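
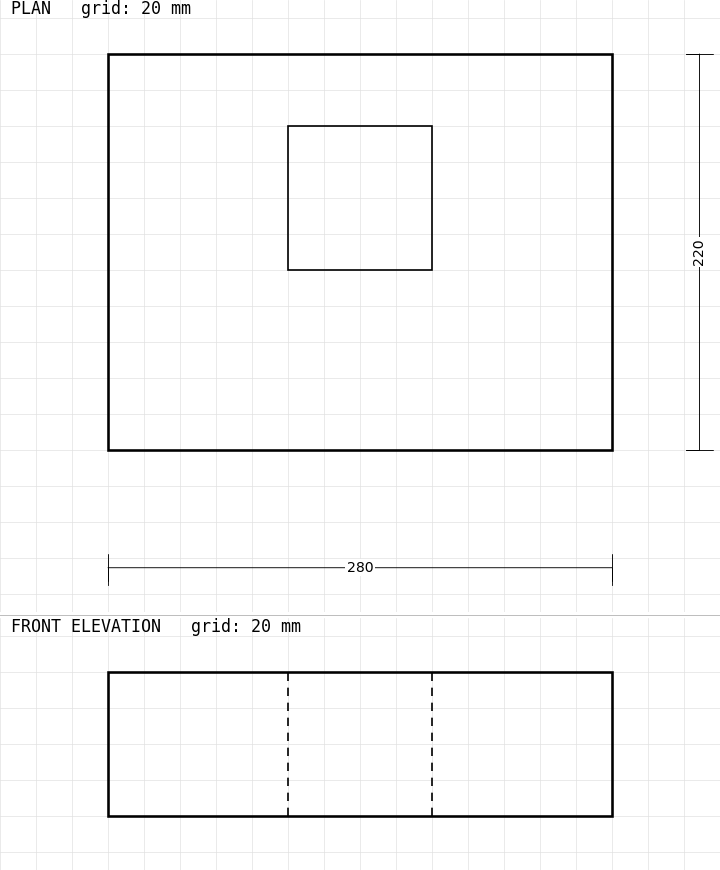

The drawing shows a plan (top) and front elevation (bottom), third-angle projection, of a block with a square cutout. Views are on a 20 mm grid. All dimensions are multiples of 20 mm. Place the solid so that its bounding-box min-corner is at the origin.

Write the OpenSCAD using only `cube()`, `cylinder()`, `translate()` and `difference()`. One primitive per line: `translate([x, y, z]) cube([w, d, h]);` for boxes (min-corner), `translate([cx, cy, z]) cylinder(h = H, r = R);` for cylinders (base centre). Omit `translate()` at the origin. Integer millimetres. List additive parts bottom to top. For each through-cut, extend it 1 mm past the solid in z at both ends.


difference() {
  cube([280, 220, 80]);
  translate([100, 100, -1]) cube([80, 80, 82]);
}


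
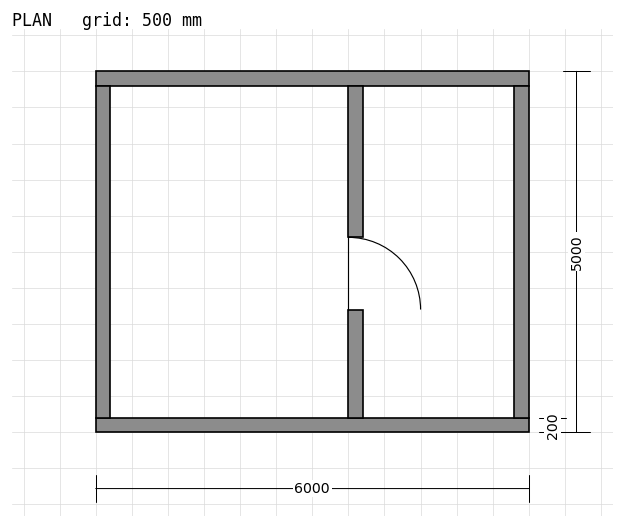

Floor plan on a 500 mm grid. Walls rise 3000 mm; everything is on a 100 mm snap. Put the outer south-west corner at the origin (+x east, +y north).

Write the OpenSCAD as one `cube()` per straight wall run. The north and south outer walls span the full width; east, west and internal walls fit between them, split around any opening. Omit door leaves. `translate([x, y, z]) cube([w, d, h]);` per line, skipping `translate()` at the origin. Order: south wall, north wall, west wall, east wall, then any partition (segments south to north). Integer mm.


cube([6000, 200, 3000]);
translate([0, 4800, 0]) cube([6000, 200, 3000]);
translate([0, 200, 0]) cube([200, 4600, 3000]);
translate([5800, 200, 0]) cube([200, 4600, 3000]);
translate([3500, 200, 0]) cube([200, 1500, 3000]);
translate([3500, 2700, 0]) cube([200, 2100, 3000]);


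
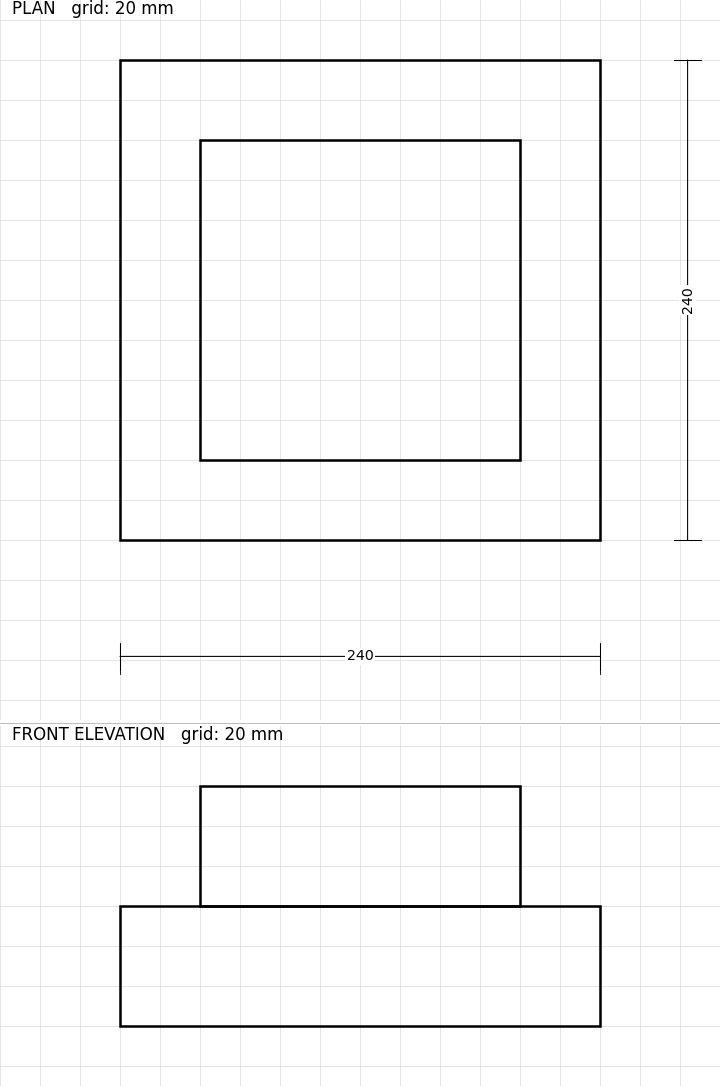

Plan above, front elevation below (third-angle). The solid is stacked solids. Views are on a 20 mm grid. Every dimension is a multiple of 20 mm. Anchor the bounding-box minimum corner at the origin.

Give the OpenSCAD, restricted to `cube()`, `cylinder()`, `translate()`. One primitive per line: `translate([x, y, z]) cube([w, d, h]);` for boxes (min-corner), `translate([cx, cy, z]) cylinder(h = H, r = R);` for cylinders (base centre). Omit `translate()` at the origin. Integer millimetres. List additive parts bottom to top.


cube([240, 240, 60]);
translate([40, 40, 60]) cube([160, 160, 60]);


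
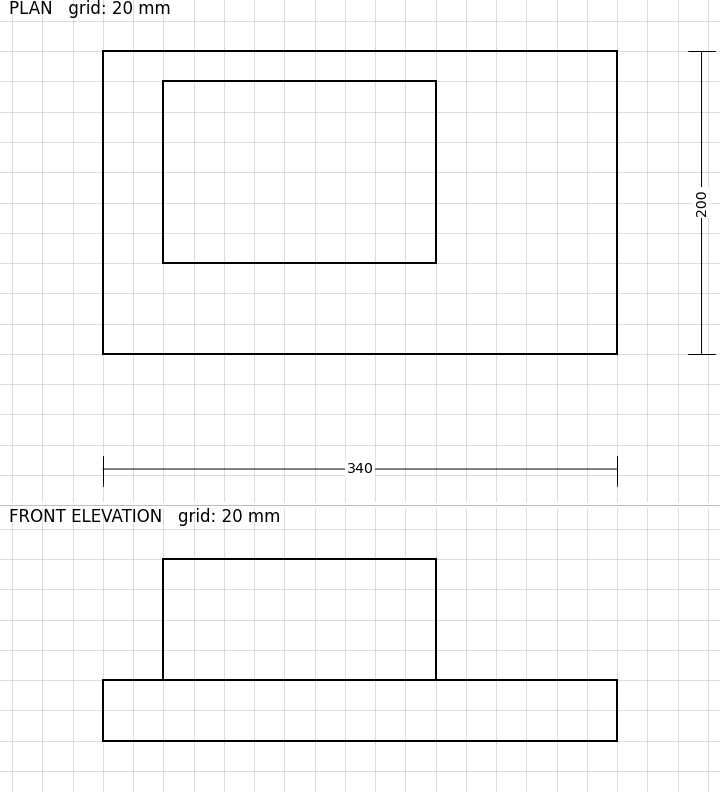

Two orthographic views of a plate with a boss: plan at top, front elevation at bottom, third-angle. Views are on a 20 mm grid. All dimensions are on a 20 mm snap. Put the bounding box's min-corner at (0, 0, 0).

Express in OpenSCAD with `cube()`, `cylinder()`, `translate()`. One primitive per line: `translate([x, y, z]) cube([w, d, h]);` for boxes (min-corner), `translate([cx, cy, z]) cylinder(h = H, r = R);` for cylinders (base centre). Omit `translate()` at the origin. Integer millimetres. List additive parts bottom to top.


cube([340, 200, 40]);
translate([40, 60, 40]) cube([180, 120, 80]);


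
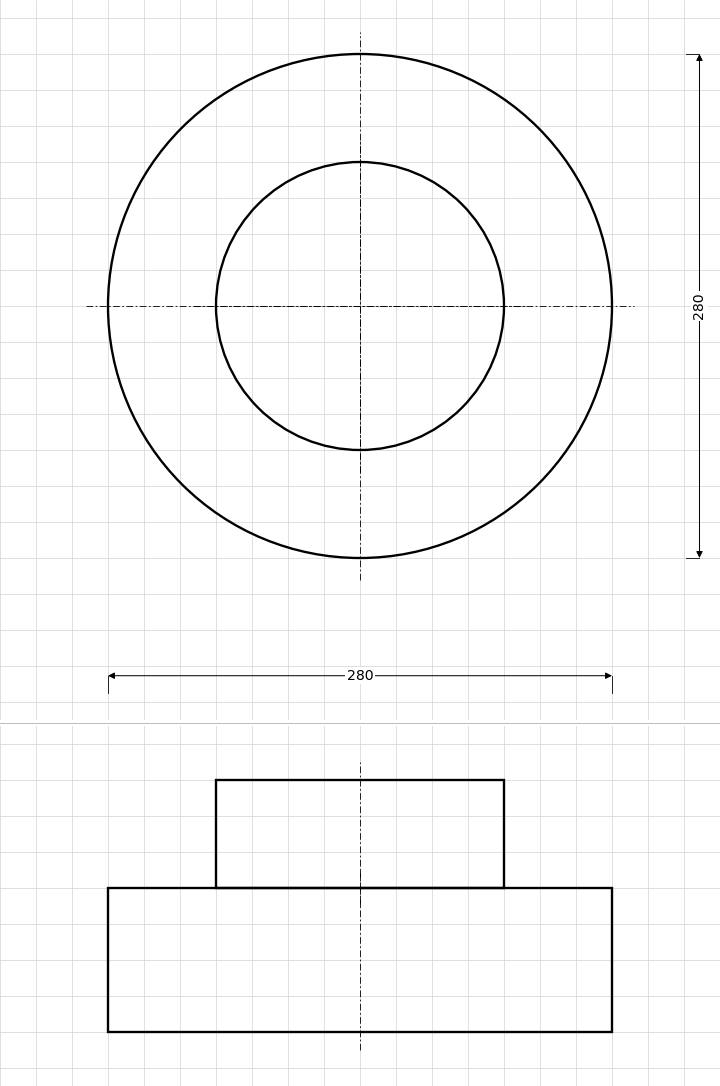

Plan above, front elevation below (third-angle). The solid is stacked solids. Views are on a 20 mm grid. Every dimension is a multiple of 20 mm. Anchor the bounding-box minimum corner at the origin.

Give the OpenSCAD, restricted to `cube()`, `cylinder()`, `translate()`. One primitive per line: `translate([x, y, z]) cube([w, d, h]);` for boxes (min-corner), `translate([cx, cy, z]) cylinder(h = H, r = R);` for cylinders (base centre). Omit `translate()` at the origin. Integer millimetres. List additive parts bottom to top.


translate([140, 140, 0]) cylinder(h = 80, r = 140);
translate([140, 140, 80]) cylinder(h = 60, r = 80);


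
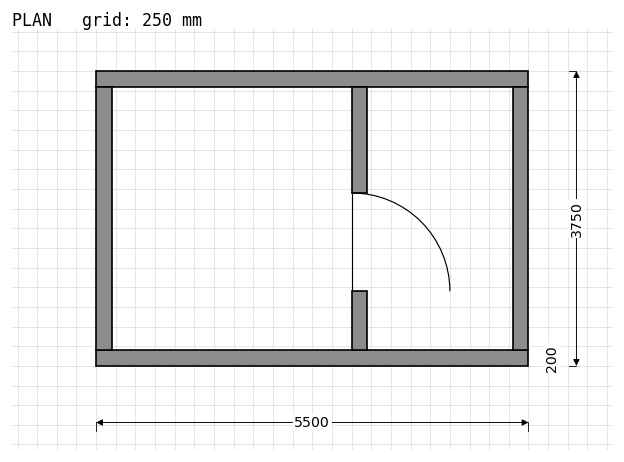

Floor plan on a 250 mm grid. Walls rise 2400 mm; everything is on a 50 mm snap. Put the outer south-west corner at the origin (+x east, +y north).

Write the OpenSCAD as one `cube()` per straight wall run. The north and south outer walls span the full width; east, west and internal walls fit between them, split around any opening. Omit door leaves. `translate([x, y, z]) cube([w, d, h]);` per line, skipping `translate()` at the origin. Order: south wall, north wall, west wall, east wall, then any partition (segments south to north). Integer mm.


cube([5500, 200, 2400]);
translate([0, 3550, 0]) cube([5500, 200, 2400]);
translate([0, 200, 0]) cube([200, 3350, 2400]);
translate([5300, 200, 0]) cube([200, 3350, 2400]);
translate([3250, 200, 0]) cube([200, 750, 2400]);
translate([3250, 2200, 0]) cube([200, 1350, 2400]);


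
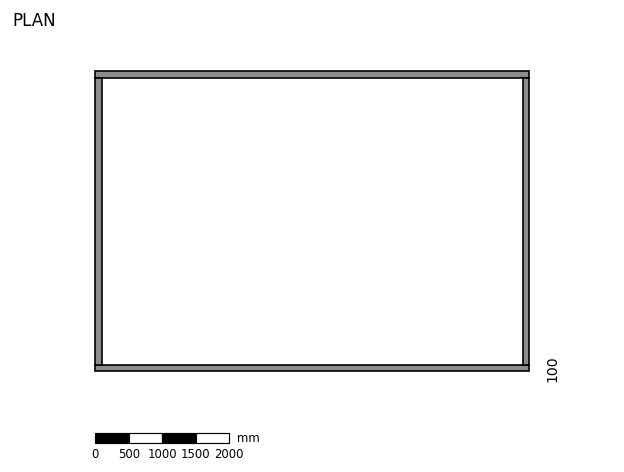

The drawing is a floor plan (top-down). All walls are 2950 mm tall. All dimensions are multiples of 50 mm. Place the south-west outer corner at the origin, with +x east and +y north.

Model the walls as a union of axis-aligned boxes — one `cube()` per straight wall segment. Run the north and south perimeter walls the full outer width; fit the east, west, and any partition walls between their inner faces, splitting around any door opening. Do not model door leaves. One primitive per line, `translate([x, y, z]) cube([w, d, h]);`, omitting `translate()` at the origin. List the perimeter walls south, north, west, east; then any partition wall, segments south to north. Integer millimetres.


cube([6500, 100, 2950]);
translate([0, 4400, 0]) cube([6500, 100, 2950]);
translate([0, 100, 0]) cube([100, 4300, 2950]);
translate([6400, 100, 0]) cube([100, 4300, 2950]);


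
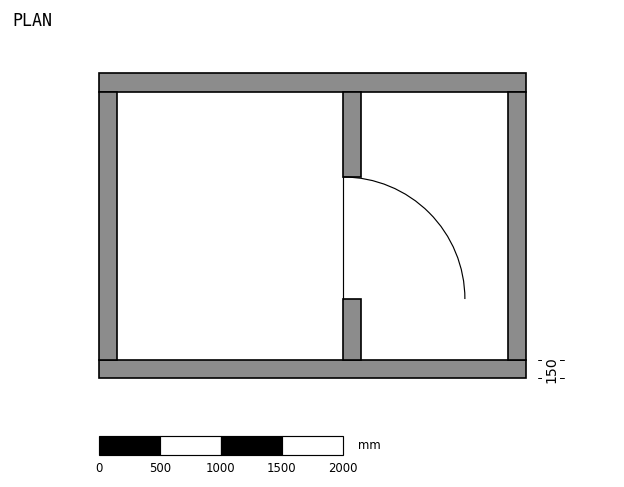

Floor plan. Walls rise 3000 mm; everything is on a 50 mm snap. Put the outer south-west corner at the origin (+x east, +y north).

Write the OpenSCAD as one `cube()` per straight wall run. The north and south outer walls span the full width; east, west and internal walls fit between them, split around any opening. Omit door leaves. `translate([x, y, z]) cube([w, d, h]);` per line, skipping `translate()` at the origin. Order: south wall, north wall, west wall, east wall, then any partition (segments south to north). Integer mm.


cube([3500, 150, 3000]);
translate([0, 2350, 0]) cube([3500, 150, 3000]);
translate([0, 150, 0]) cube([150, 2200, 3000]);
translate([3350, 150, 0]) cube([150, 2200, 3000]);
translate([2000, 150, 0]) cube([150, 500, 3000]);
translate([2000, 1650, 0]) cube([150, 700, 3000]);


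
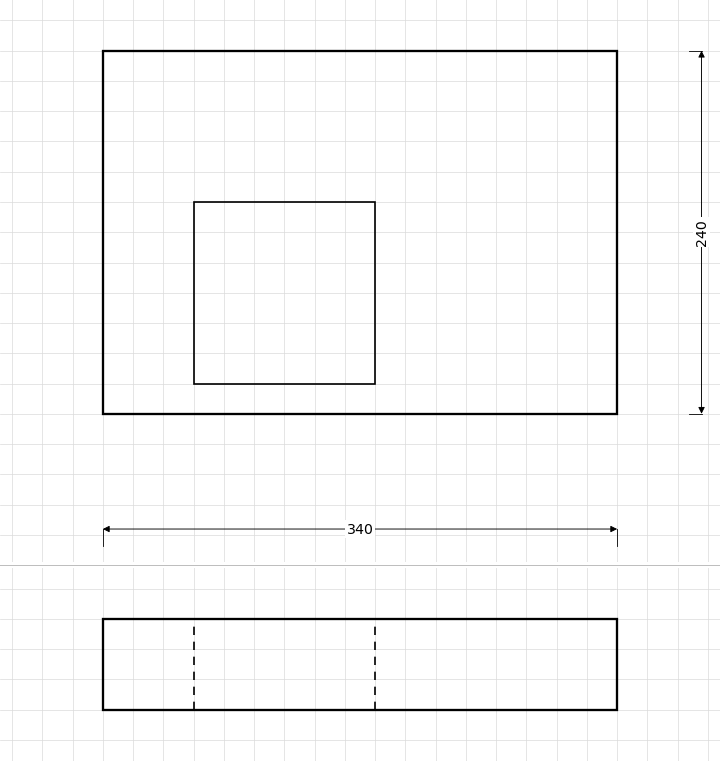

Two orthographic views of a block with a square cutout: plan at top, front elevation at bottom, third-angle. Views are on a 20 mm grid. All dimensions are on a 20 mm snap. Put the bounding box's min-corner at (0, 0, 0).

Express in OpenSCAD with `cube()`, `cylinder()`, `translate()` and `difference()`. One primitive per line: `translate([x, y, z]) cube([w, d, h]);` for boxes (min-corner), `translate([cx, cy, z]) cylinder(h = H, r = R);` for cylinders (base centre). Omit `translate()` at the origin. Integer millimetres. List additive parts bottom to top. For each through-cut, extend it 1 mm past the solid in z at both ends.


difference() {
  cube([340, 240, 60]);
  translate([60, 20, -1]) cube([120, 120, 62]);
}


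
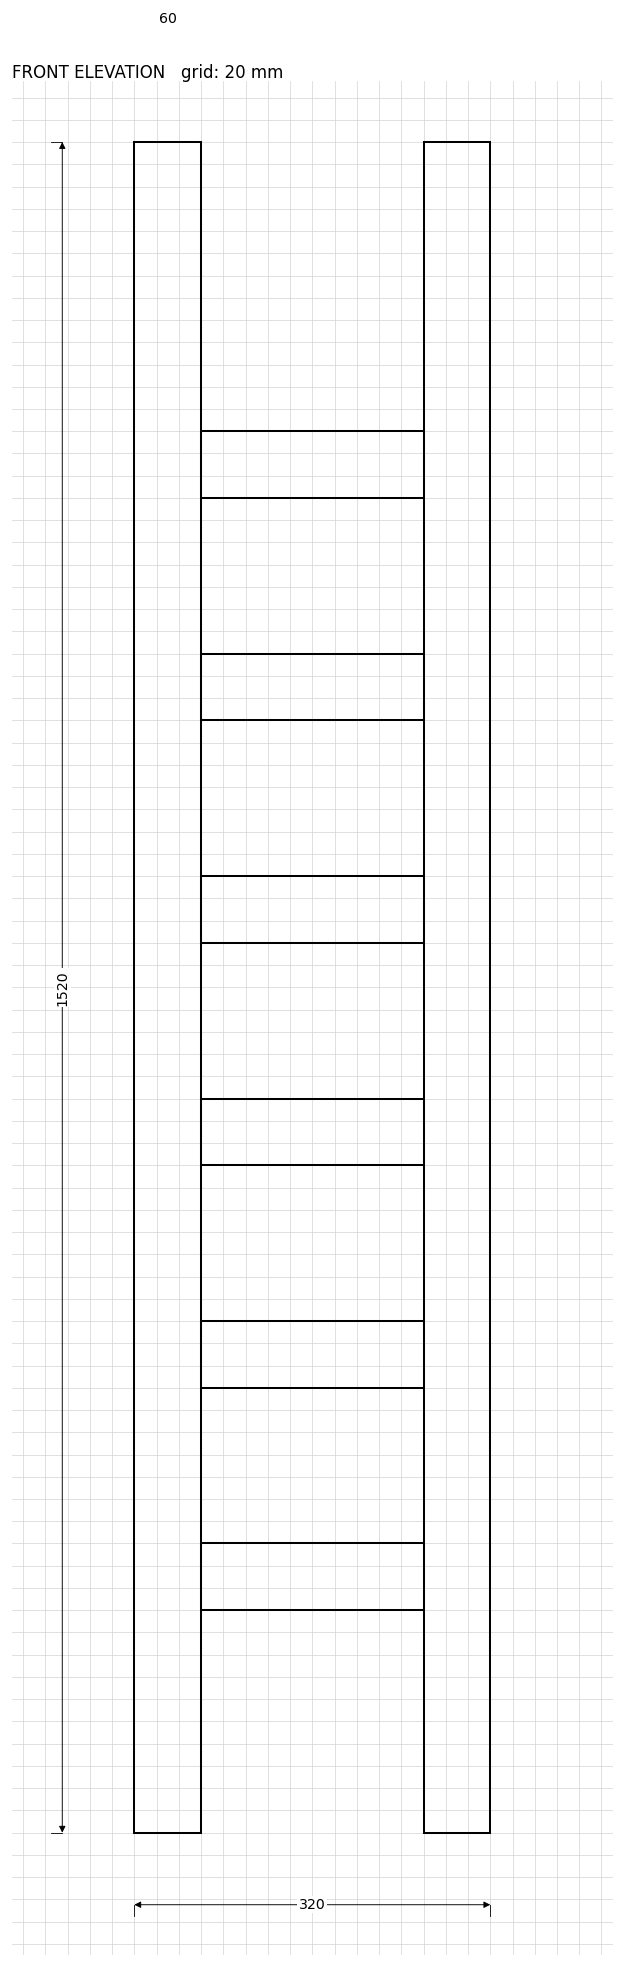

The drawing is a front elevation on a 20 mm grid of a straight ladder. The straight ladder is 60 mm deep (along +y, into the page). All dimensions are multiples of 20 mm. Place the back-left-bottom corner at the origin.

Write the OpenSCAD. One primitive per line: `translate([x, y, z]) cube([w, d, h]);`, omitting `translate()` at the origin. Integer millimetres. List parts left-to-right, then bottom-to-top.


cube([60, 60, 1520]);
translate([60, 0, 200]) cube([200, 60, 60]);
translate([60, 0, 400]) cube([200, 60, 60]);
translate([60, 0, 600]) cube([200, 60, 60]);
translate([60, 0, 800]) cube([200, 60, 60]);
translate([60, 0, 1000]) cube([200, 60, 60]);
translate([60, 0, 1200]) cube([200, 60, 60]);
translate([260, 0, 0]) cube([60, 60, 1520]);


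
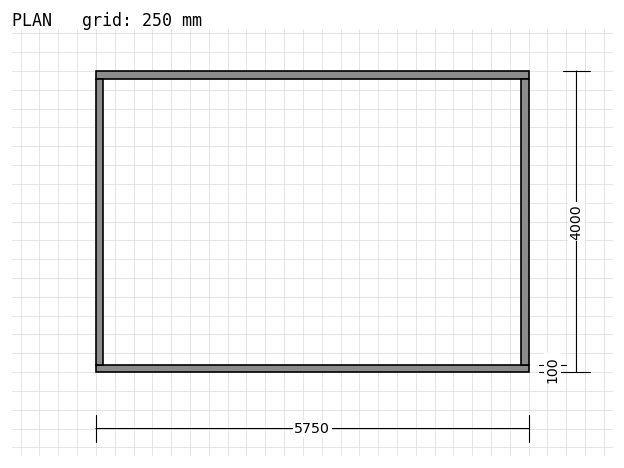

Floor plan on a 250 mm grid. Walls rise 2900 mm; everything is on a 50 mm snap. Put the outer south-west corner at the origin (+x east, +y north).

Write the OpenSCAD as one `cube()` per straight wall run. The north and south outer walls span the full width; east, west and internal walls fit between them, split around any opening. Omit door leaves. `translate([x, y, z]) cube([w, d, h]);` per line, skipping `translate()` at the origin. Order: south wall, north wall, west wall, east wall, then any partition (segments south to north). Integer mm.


cube([5750, 100, 2900]);
translate([0, 3900, 0]) cube([5750, 100, 2900]);
translate([0, 100, 0]) cube([100, 3800, 2900]);
translate([5650, 100, 0]) cube([100, 3800, 2900]);


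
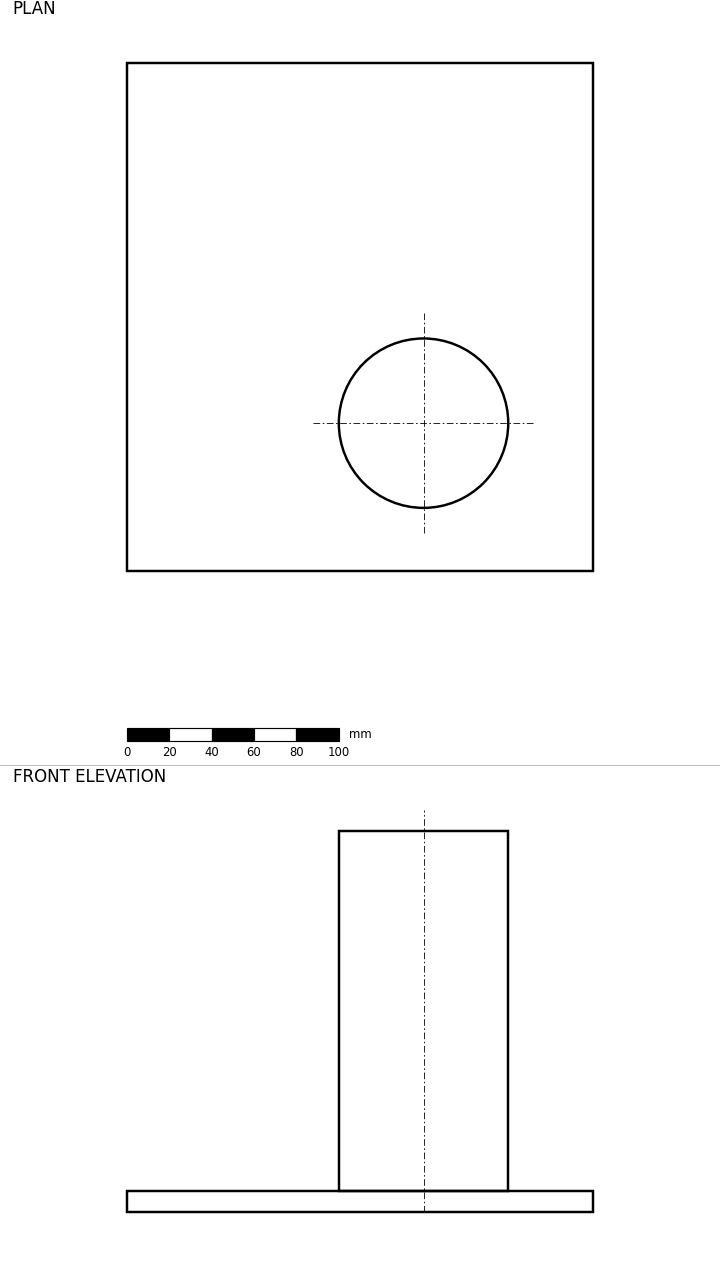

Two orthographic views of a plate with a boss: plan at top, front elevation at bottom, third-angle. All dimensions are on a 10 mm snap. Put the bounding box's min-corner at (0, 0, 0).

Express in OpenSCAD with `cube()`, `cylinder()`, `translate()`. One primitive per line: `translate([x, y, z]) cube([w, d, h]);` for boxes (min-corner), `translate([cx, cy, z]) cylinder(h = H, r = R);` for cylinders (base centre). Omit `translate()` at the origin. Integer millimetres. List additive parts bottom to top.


cube([220, 240, 10]);
translate([140, 70, 10]) cylinder(h = 170, r = 40);


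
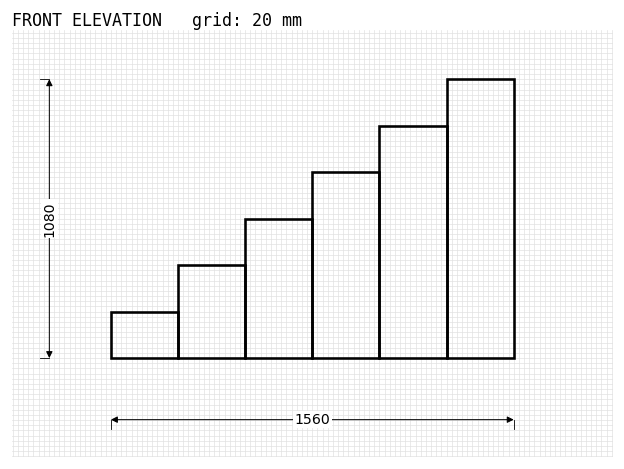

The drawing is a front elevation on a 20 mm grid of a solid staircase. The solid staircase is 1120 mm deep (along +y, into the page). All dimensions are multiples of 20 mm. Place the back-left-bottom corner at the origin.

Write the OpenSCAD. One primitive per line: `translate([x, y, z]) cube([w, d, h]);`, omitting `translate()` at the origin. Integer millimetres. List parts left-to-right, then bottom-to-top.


cube([260, 1120, 180]);
translate([260, 0, 0]) cube([260, 1120, 360]);
translate([520, 0, 0]) cube([260, 1120, 540]);
translate([780, 0, 0]) cube([260, 1120, 720]);
translate([1040, 0, 0]) cube([260, 1120, 900]);
translate([1300, 0, 0]) cube([260, 1120, 1080]);


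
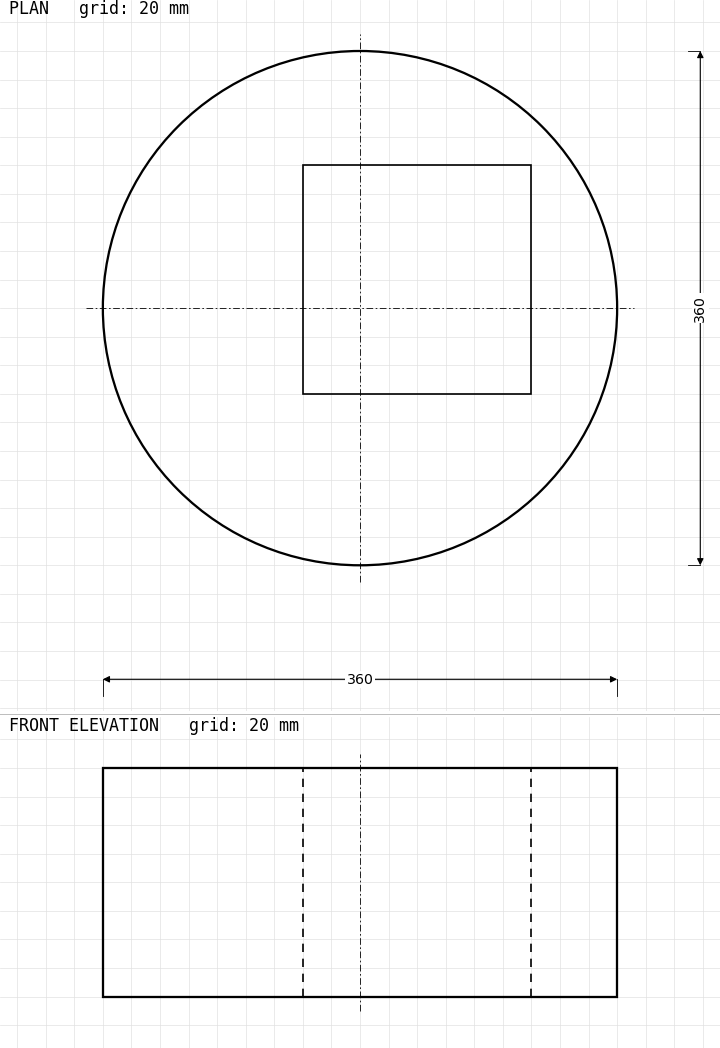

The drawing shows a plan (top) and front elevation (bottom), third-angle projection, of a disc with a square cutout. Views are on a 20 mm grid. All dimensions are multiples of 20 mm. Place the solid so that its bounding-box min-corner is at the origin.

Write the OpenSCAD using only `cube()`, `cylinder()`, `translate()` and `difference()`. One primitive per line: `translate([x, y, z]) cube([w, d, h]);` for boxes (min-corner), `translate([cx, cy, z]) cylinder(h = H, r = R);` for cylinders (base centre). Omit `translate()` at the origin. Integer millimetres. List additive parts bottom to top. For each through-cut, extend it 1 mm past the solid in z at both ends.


difference() {
  translate([180, 180, 0]) cylinder(h = 160, r = 180);
  translate([140, 120, -1]) cube([160, 160, 162]);
}


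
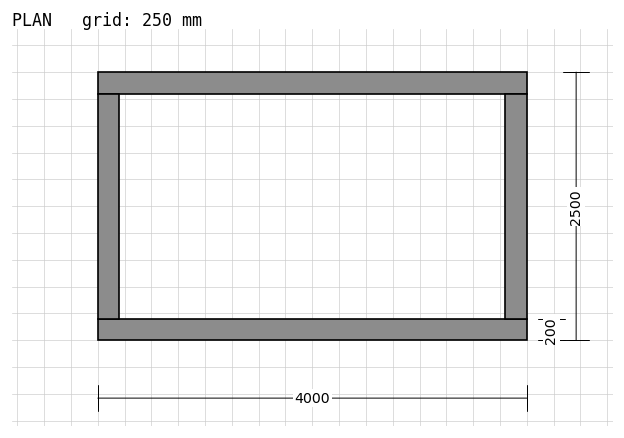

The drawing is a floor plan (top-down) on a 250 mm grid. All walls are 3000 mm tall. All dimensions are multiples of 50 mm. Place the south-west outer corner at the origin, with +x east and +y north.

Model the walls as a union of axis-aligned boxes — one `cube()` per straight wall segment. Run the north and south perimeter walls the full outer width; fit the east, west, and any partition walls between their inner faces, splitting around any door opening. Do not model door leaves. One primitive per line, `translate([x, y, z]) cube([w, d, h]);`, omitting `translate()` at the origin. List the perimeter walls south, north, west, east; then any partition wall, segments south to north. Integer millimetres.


cube([4000, 200, 3000]);
translate([0, 2300, 0]) cube([4000, 200, 3000]);
translate([0, 200, 0]) cube([200, 2100, 3000]);
translate([3800, 200, 0]) cube([200, 2100, 3000]);


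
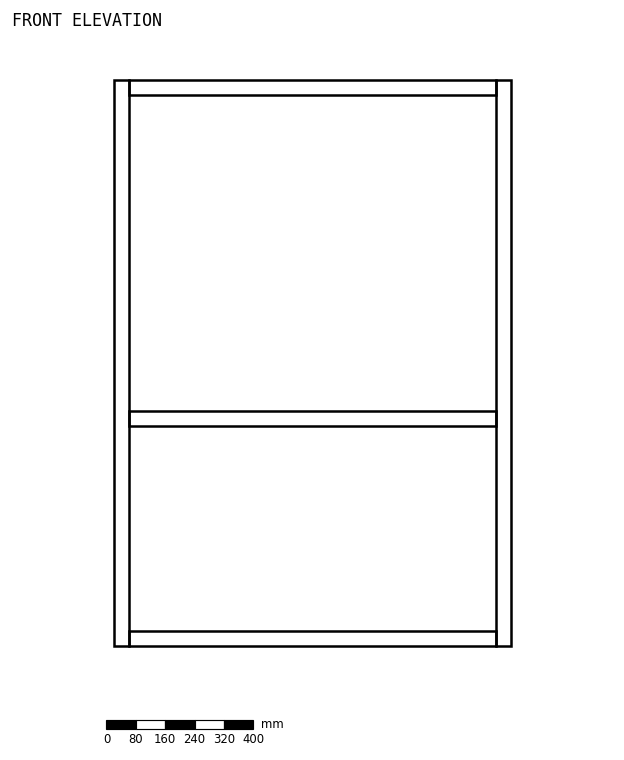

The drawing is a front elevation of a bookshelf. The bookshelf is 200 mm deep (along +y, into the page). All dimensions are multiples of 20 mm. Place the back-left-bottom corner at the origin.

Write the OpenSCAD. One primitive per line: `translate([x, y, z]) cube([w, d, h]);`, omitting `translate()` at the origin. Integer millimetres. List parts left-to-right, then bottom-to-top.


cube([40, 200, 1540]);
translate([40, 0, 0]) cube([1000, 200, 40]);
translate([40, 0, 600]) cube([1000, 200, 40]);
translate([40, 0, 1500]) cube([1000, 200, 40]);
translate([1040, 0, 0]) cube([40, 200, 1540]);


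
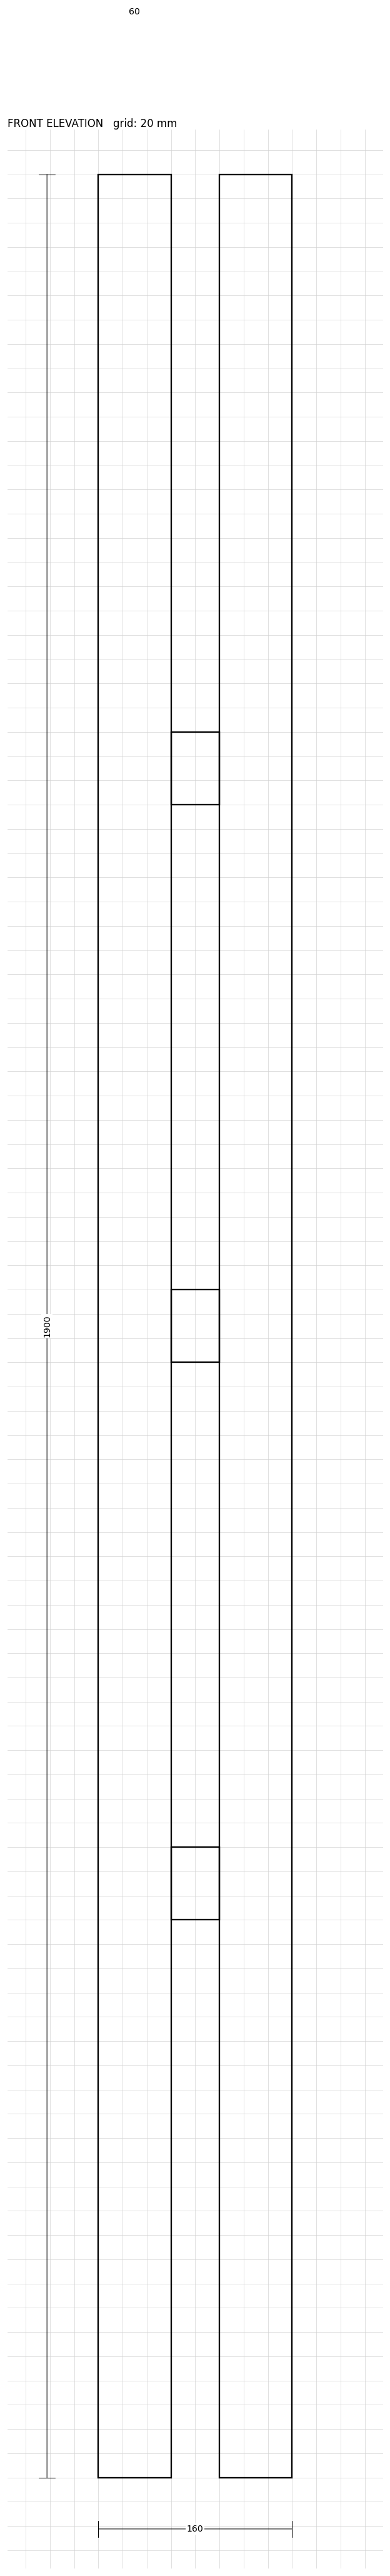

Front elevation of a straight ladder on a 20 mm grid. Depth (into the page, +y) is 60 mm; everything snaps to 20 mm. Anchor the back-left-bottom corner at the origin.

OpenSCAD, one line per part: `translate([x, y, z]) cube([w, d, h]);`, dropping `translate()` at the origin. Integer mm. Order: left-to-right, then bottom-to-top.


cube([60, 60, 1900]);
translate([60, 0, 460]) cube([40, 60, 60]);
translate([60, 0, 920]) cube([40, 60, 60]);
translate([60, 0, 1380]) cube([40, 60, 60]);
translate([100, 0, 0]) cube([60, 60, 1900]);


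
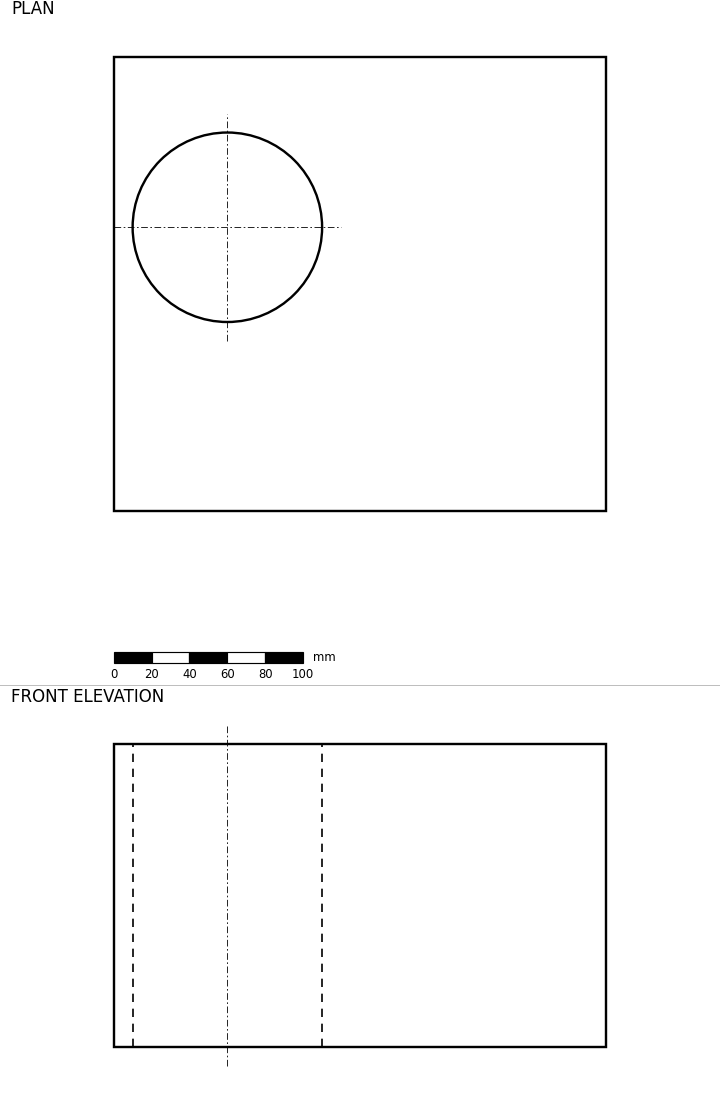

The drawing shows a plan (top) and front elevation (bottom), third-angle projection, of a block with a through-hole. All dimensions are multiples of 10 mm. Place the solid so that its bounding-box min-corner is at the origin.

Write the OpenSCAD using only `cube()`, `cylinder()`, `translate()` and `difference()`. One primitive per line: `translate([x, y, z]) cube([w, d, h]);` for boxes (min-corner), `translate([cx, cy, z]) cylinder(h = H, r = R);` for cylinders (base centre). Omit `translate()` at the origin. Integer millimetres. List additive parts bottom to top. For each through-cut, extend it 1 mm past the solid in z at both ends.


difference() {
  cube([260, 240, 160]);
  translate([60, 150, -1]) cylinder(h = 162, r = 50);
}


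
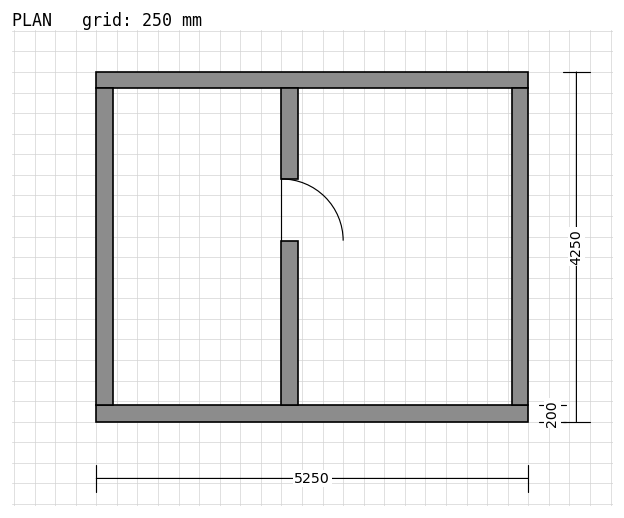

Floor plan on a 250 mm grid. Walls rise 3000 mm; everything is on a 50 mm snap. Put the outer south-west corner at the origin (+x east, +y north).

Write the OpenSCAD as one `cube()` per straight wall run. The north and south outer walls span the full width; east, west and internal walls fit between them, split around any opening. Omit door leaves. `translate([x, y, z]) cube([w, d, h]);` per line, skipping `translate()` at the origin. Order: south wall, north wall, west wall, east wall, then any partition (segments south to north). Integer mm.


cube([5250, 200, 3000]);
translate([0, 4050, 0]) cube([5250, 200, 3000]);
translate([0, 200, 0]) cube([200, 3850, 3000]);
translate([5050, 200, 0]) cube([200, 3850, 3000]);
translate([2250, 200, 0]) cube([200, 2000, 3000]);
translate([2250, 2950, 0]) cube([200, 1100, 3000]);


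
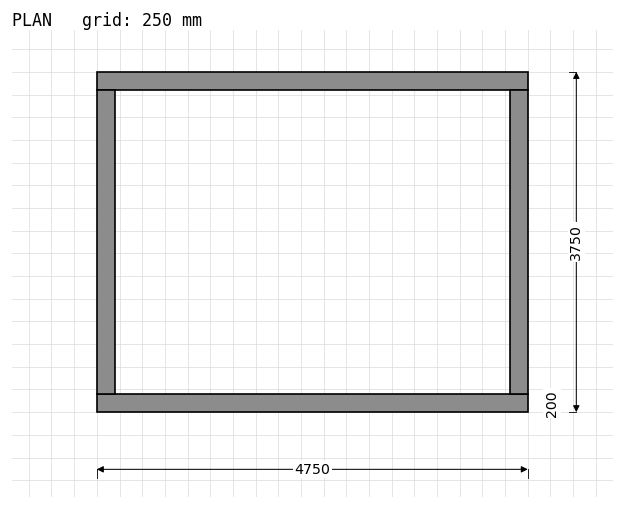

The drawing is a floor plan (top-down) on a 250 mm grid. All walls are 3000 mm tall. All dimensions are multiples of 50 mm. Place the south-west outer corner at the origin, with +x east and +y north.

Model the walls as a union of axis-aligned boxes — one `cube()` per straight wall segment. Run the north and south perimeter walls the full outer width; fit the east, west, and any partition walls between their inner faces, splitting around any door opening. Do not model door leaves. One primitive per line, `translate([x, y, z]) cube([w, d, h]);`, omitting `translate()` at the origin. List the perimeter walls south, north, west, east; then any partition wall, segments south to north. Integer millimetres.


cube([4750, 200, 3000]);
translate([0, 3550, 0]) cube([4750, 200, 3000]);
translate([0, 200, 0]) cube([200, 3350, 3000]);
translate([4550, 200, 0]) cube([200, 3350, 3000]);


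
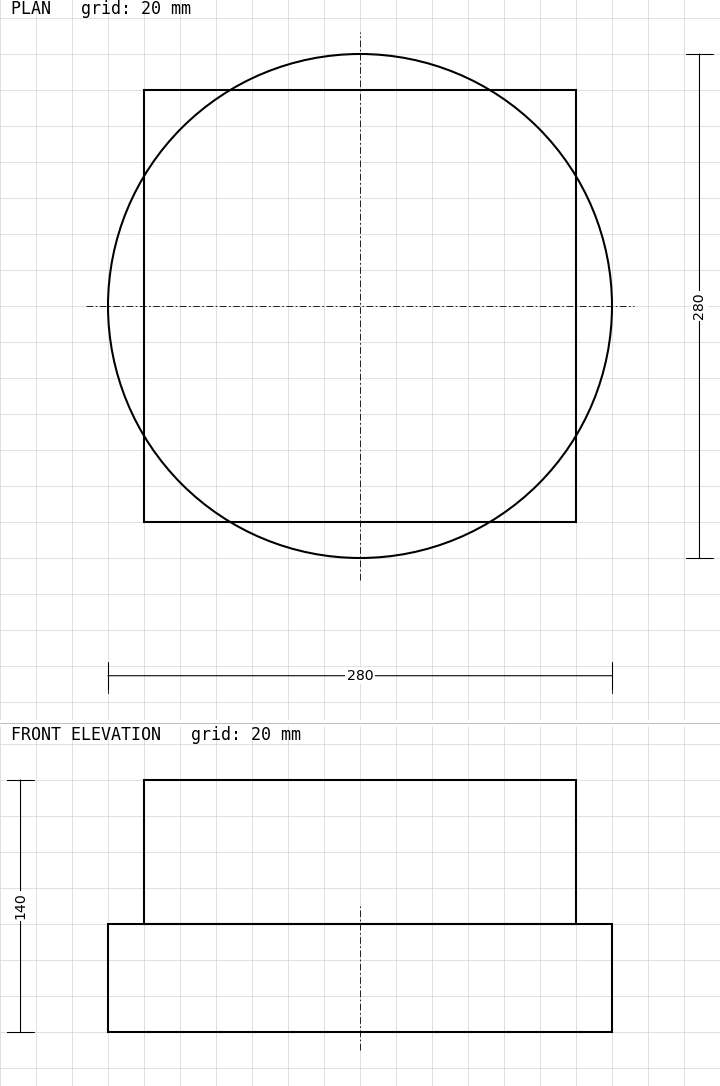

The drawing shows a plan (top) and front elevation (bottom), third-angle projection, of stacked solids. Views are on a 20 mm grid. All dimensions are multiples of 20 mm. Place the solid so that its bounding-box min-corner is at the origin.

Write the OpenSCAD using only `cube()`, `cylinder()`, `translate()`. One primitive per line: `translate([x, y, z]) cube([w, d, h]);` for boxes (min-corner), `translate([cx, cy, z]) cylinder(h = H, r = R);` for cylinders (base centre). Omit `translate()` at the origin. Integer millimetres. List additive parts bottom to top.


translate([140, 140, 0]) cylinder(h = 60, r = 140);
translate([20, 20, 60]) cube([240, 240, 80]);


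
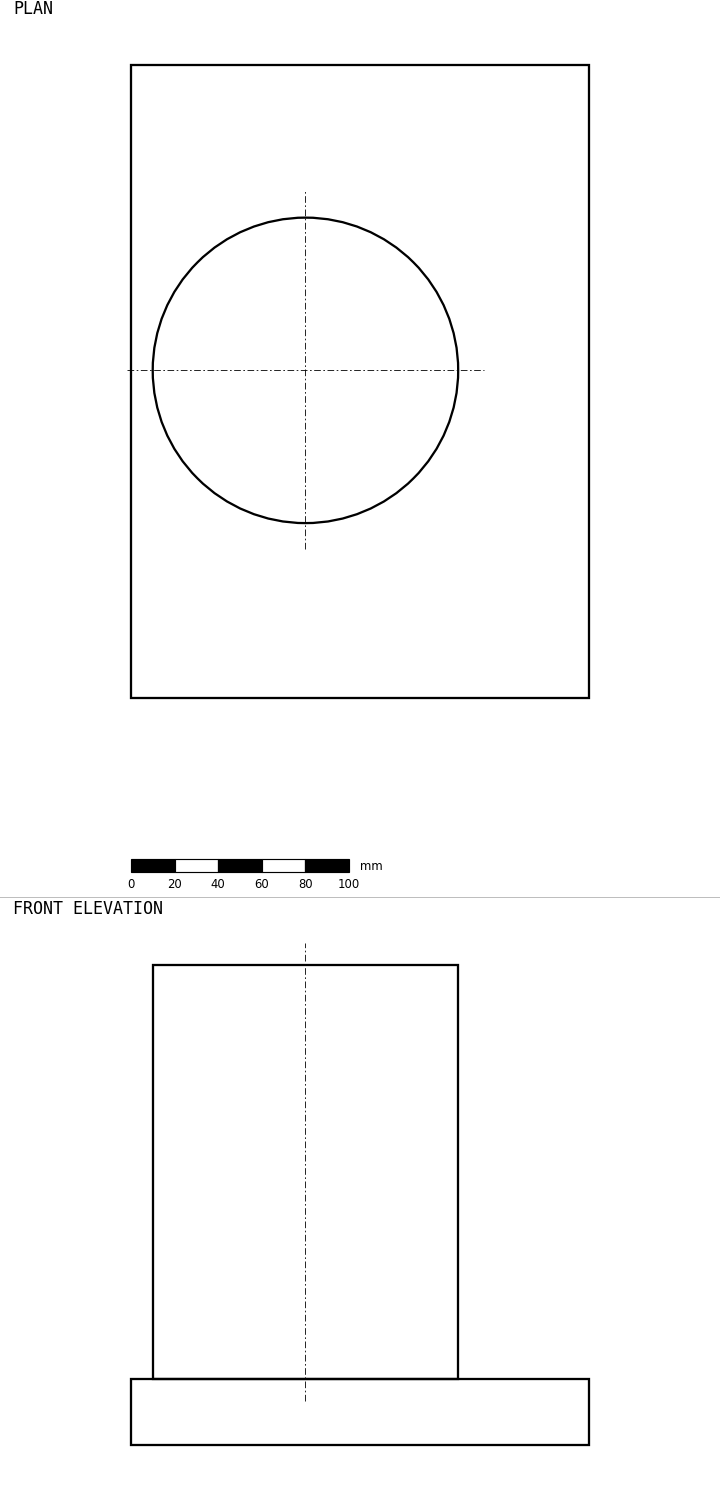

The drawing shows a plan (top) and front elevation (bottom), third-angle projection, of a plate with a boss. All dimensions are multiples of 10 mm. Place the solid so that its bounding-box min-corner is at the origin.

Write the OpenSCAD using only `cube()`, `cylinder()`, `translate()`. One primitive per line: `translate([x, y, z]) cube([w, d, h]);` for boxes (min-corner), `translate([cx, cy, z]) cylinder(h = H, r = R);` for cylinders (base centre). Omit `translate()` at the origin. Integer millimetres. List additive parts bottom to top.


cube([210, 290, 30]);
translate([80, 150, 30]) cylinder(h = 190, r = 70);


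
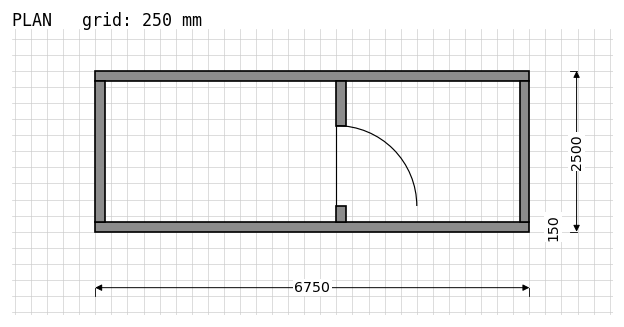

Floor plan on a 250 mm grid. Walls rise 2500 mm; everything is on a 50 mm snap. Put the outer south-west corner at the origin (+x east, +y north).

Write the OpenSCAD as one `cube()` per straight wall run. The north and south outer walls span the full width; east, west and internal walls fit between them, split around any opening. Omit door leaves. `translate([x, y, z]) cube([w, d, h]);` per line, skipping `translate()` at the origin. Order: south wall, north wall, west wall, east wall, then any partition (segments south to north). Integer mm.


cube([6750, 150, 2500]);
translate([0, 2350, 0]) cube([6750, 150, 2500]);
translate([0, 150, 0]) cube([150, 2200, 2500]);
translate([6600, 150, 0]) cube([150, 2200, 2500]);
translate([3750, 150, 0]) cube([150, 250, 2500]);
translate([3750, 1650, 0]) cube([150, 700, 2500]);


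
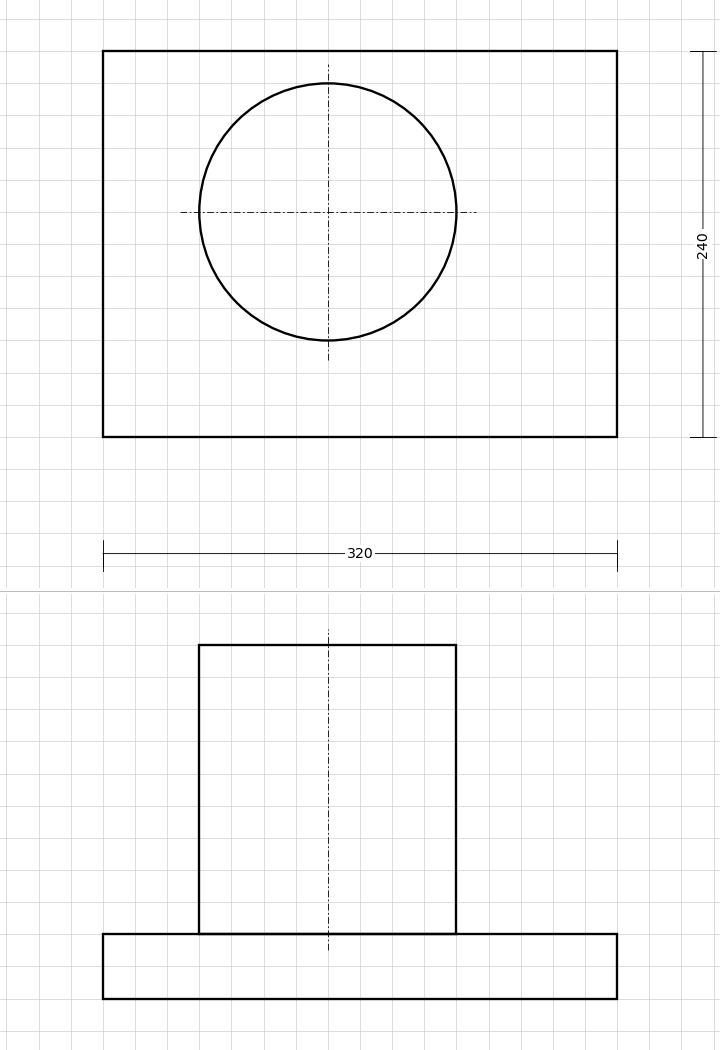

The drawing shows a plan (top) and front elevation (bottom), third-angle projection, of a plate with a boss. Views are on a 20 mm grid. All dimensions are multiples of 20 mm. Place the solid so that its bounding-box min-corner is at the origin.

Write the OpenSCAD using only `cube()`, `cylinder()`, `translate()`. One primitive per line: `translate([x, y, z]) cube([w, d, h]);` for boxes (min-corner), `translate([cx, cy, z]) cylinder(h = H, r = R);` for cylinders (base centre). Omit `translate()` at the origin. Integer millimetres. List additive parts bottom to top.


cube([320, 240, 40]);
translate([140, 140, 40]) cylinder(h = 180, r = 80);


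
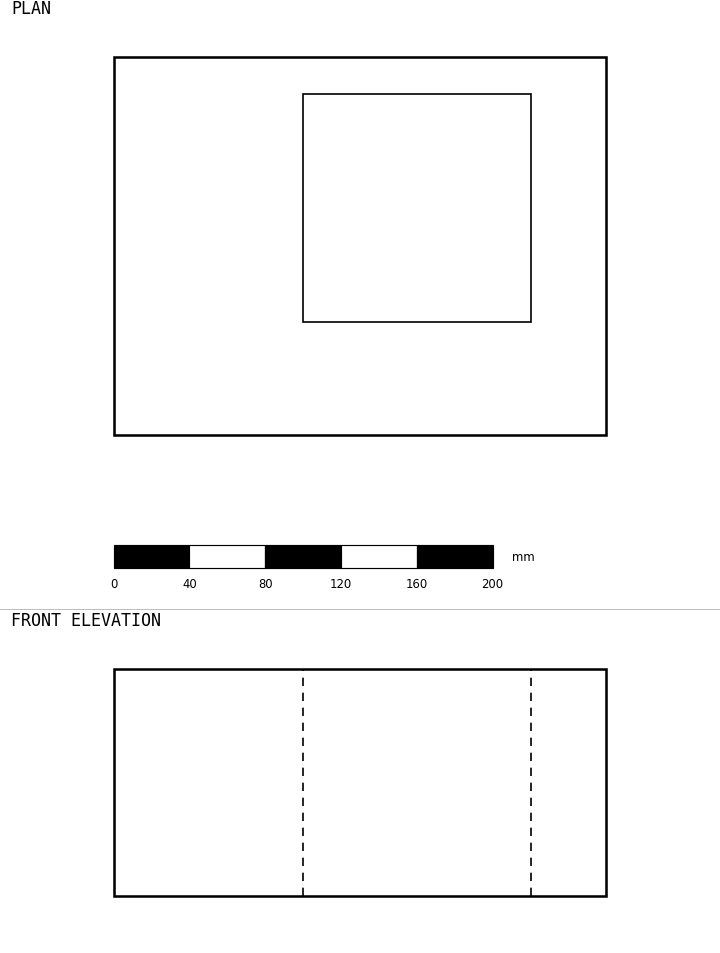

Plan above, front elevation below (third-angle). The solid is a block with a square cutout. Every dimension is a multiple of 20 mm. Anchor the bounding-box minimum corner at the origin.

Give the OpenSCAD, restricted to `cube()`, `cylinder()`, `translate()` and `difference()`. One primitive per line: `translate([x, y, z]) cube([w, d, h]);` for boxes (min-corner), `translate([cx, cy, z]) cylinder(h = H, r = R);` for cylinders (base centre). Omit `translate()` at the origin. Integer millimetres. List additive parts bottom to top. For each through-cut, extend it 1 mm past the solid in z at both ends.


difference() {
  cube([260, 200, 120]);
  translate([100, 60, -1]) cube([120, 120, 122]);
}


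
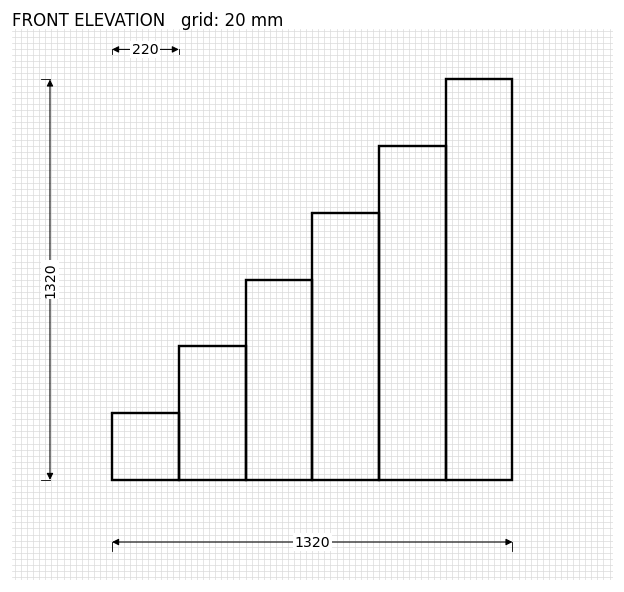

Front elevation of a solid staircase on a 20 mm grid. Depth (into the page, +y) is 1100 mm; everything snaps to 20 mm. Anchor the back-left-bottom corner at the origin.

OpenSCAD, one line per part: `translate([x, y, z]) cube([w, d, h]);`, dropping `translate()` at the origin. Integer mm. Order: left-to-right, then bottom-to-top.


cube([220, 1100, 220]);
translate([220, 0, 0]) cube([220, 1100, 440]);
translate([440, 0, 0]) cube([220, 1100, 660]);
translate([660, 0, 0]) cube([220, 1100, 880]);
translate([880, 0, 0]) cube([220, 1100, 1100]);
translate([1100, 0, 0]) cube([220, 1100, 1320]);


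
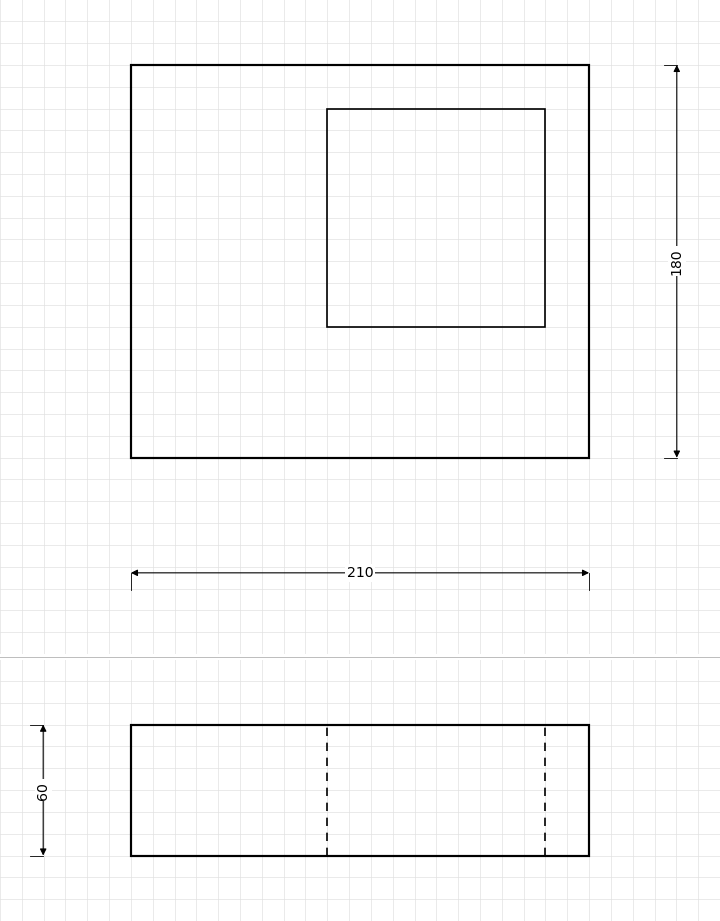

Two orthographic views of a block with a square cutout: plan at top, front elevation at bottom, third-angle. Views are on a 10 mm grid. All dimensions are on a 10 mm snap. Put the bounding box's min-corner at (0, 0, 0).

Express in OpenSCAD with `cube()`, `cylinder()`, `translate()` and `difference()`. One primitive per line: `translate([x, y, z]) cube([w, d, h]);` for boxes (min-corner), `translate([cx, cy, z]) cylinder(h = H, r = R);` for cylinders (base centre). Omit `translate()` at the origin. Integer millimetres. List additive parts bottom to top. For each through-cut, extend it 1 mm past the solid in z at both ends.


difference() {
  cube([210, 180, 60]);
  translate([90, 60, -1]) cube([100, 100, 62]);
}


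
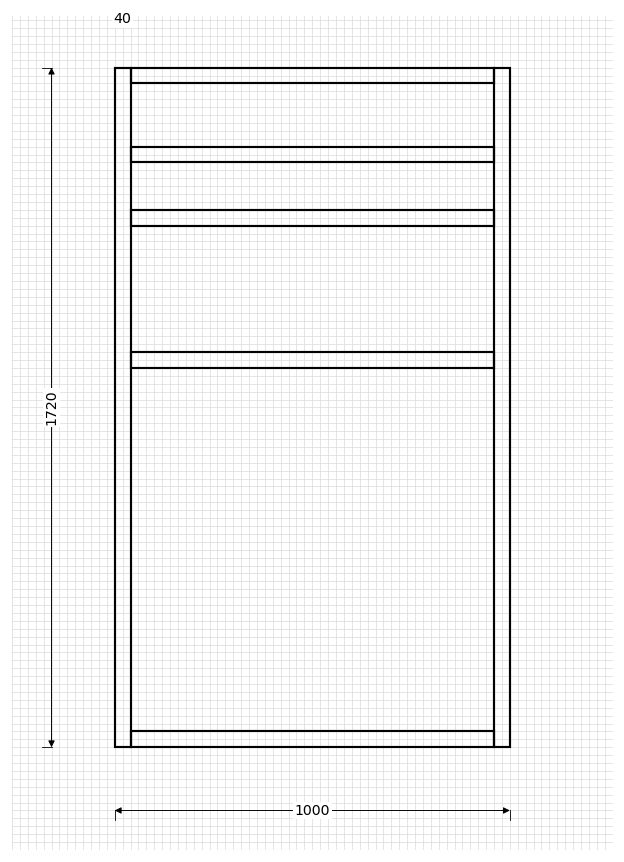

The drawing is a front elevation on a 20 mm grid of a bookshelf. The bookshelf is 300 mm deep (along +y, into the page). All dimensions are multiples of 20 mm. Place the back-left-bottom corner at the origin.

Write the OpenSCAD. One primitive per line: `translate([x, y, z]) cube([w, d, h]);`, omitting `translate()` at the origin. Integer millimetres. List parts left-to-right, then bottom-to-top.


cube([40, 300, 1720]);
translate([40, 0, 0]) cube([920, 300, 40]);
translate([40, 0, 960]) cube([920, 300, 40]);
translate([40, 0, 1320]) cube([920, 300, 40]);
translate([40, 0, 1480]) cube([920, 300, 40]);
translate([40, 0, 1680]) cube([920, 300, 40]);
translate([960, 0, 0]) cube([40, 300, 1720]);


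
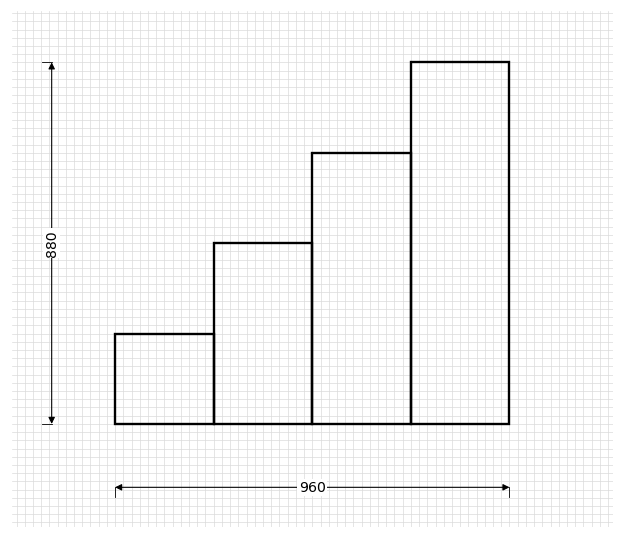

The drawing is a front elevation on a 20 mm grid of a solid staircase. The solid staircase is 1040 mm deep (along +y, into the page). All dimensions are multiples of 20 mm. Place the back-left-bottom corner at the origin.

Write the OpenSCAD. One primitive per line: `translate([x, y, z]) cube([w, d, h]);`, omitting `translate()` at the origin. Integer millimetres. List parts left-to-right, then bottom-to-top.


cube([240, 1040, 220]);
translate([240, 0, 0]) cube([240, 1040, 440]);
translate([480, 0, 0]) cube([240, 1040, 660]);
translate([720, 0, 0]) cube([240, 1040, 880]);


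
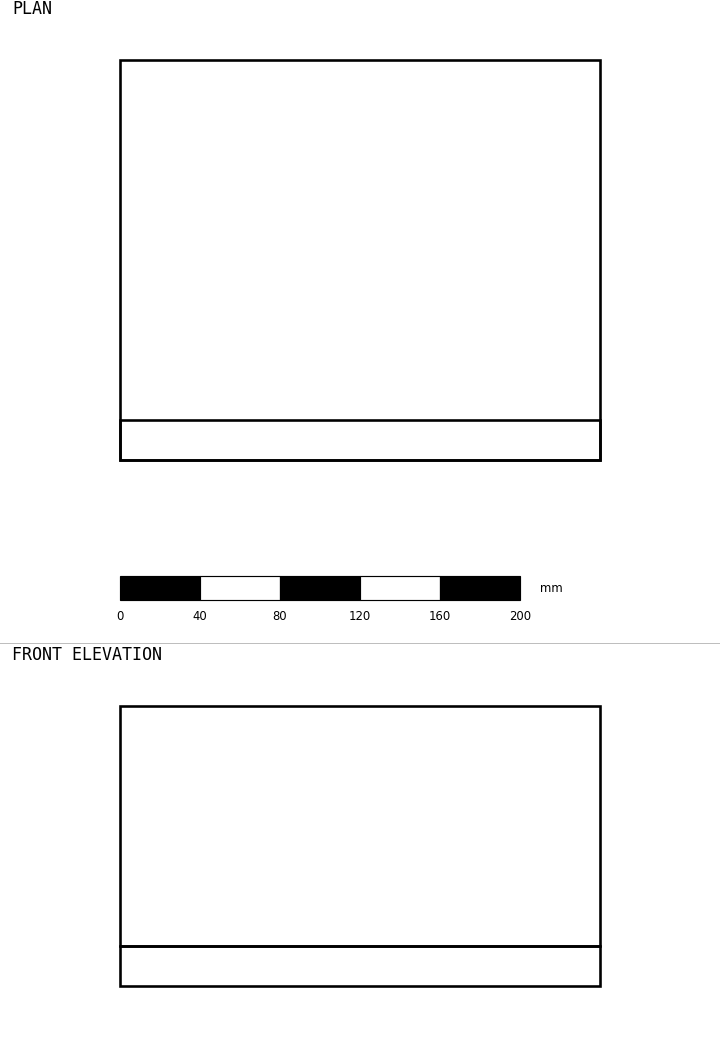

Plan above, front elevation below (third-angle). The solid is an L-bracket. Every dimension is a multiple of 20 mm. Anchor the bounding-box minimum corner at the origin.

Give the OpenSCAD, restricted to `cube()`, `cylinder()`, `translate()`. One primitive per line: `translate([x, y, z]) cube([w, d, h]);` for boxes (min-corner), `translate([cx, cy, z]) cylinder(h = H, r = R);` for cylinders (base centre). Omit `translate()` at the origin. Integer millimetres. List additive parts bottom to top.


cube([240, 200, 20]);
translate([0, 0, 20]) cube([240, 20, 120]);


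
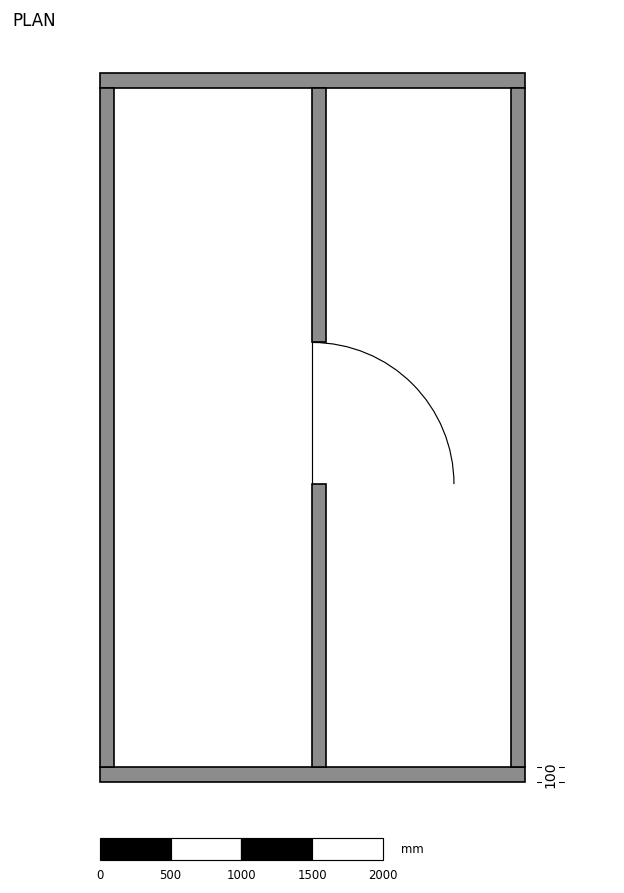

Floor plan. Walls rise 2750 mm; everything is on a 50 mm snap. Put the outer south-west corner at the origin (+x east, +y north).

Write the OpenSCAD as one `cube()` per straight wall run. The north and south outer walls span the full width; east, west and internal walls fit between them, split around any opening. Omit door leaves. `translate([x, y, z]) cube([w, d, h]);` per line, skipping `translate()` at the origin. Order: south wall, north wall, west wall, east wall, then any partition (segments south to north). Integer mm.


cube([3000, 100, 2750]);
translate([0, 4900, 0]) cube([3000, 100, 2750]);
translate([0, 100, 0]) cube([100, 4800, 2750]);
translate([2900, 100, 0]) cube([100, 4800, 2750]);
translate([1500, 100, 0]) cube([100, 2000, 2750]);
translate([1500, 3100, 0]) cube([100, 1800, 2750]);


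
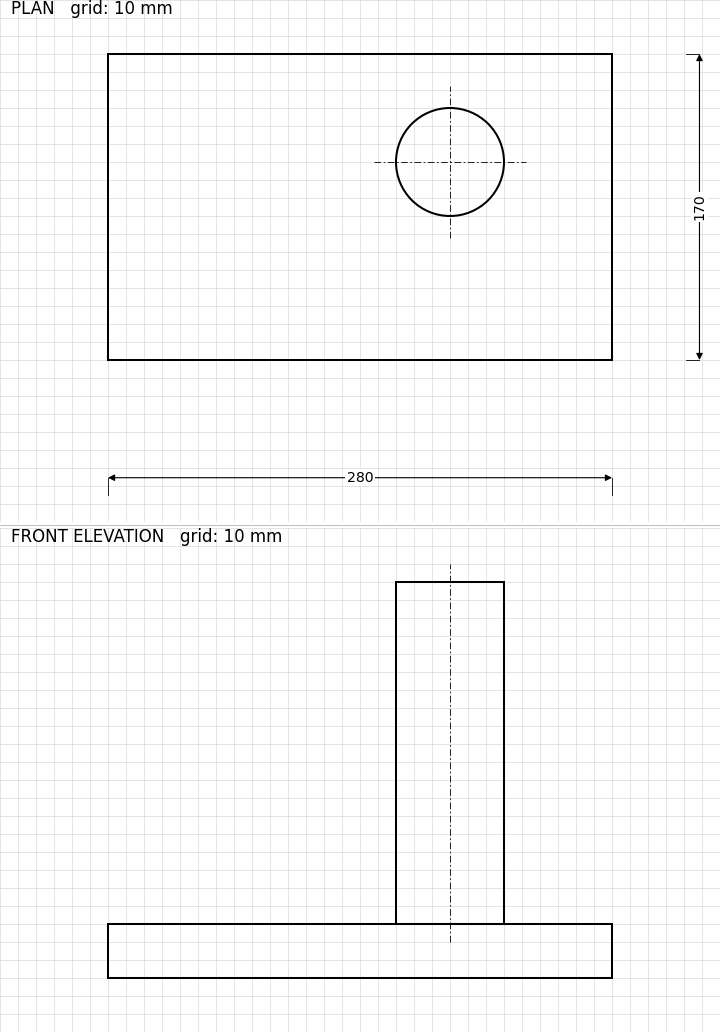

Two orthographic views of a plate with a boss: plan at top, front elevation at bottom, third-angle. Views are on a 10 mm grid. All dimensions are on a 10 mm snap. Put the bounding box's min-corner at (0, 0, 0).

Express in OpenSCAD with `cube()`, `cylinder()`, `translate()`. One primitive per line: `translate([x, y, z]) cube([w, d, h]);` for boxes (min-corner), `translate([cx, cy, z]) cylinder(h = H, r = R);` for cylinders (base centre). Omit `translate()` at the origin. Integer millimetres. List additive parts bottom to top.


cube([280, 170, 30]);
translate([190, 110, 30]) cylinder(h = 190, r = 30);


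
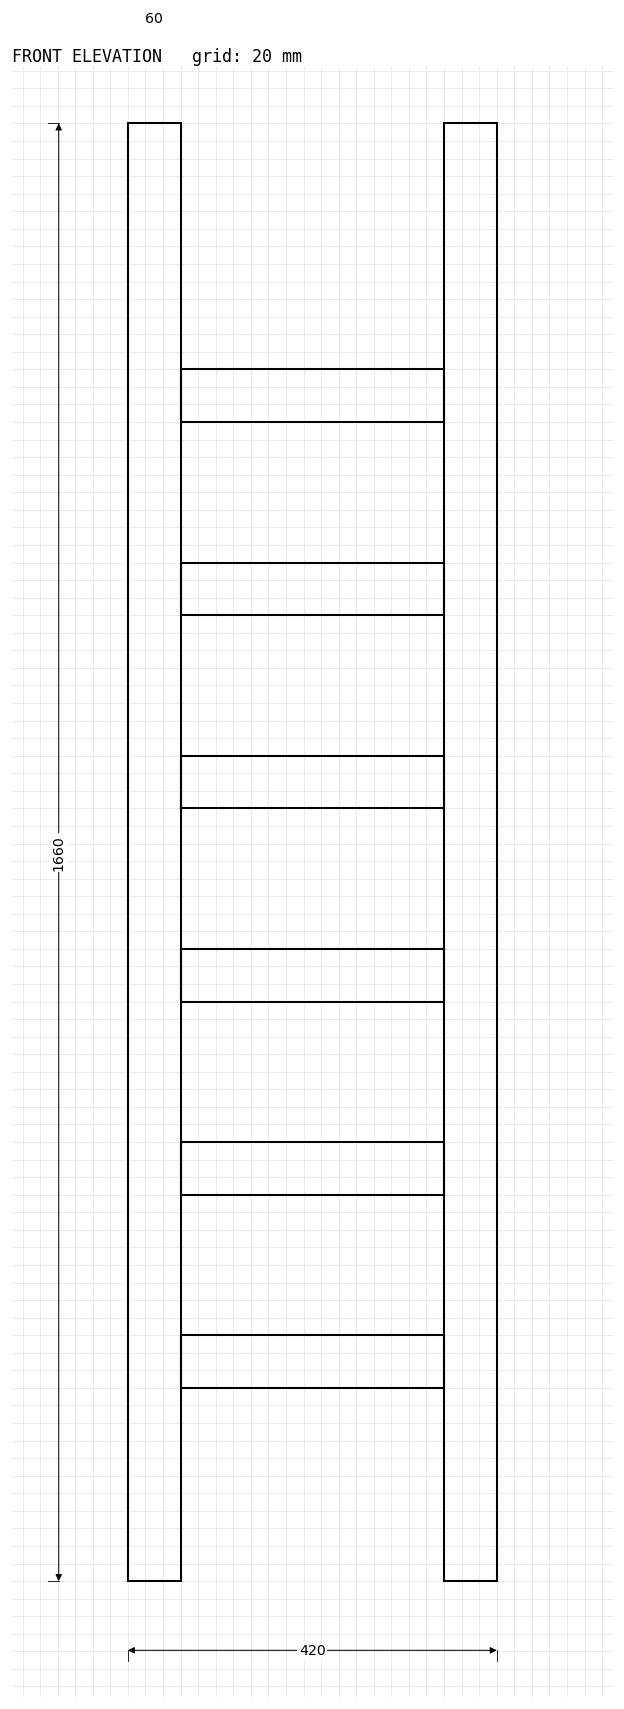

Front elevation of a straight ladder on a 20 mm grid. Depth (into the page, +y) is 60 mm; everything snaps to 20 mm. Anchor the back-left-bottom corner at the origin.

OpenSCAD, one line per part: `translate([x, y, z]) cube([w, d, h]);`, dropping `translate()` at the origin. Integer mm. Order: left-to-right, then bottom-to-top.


cube([60, 60, 1660]);
translate([60, 0, 220]) cube([300, 60, 60]);
translate([60, 0, 440]) cube([300, 60, 60]);
translate([60, 0, 660]) cube([300, 60, 60]);
translate([60, 0, 880]) cube([300, 60, 60]);
translate([60, 0, 1100]) cube([300, 60, 60]);
translate([60, 0, 1320]) cube([300, 60, 60]);
translate([360, 0, 0]) cube([60, 60, 1660]);


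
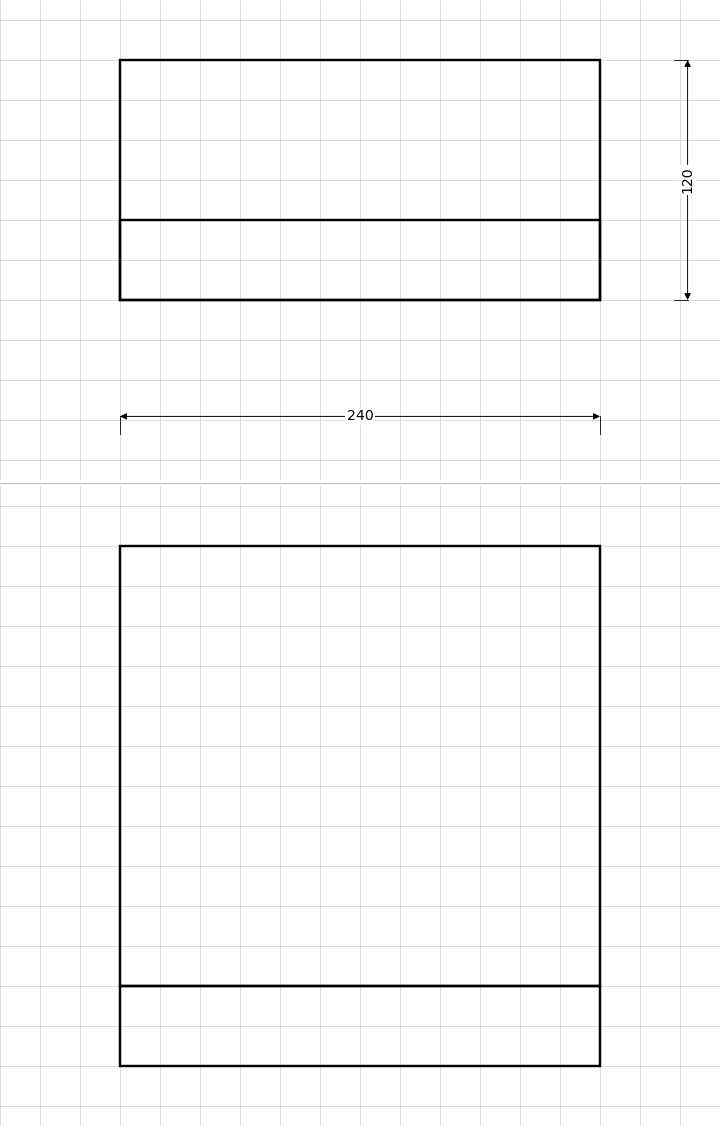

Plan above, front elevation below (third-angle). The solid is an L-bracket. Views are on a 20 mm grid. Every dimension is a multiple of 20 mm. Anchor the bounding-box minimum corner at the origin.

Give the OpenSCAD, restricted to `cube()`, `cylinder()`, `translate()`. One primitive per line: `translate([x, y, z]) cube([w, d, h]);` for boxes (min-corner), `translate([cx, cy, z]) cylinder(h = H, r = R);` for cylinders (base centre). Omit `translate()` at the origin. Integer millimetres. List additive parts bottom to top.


cube([240, 120, 40]);
translate([0, 0, 40]) cube([240, 40, 220]);


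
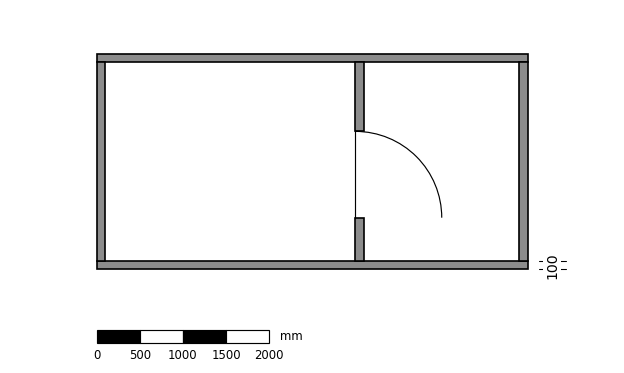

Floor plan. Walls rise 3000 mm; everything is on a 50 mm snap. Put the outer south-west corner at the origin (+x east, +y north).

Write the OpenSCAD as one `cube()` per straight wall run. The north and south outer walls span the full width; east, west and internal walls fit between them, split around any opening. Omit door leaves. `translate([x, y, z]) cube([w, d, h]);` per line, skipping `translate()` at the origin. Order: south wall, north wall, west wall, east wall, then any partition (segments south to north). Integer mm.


cube([5000, 100, 3000]);
translate([0, 2400, 0]) cube([5000, 100, 3000]);
translate([0, 100, 0]) cube([100, 2300, 3000]);
translate([4900, 100, 0]) cube([100, 2300, 3000]);
translate([3000, 100, 0]) cube([100, 500, 3000]);
translate([3000, 1600, 0]) cube([100, 800, 3000]);


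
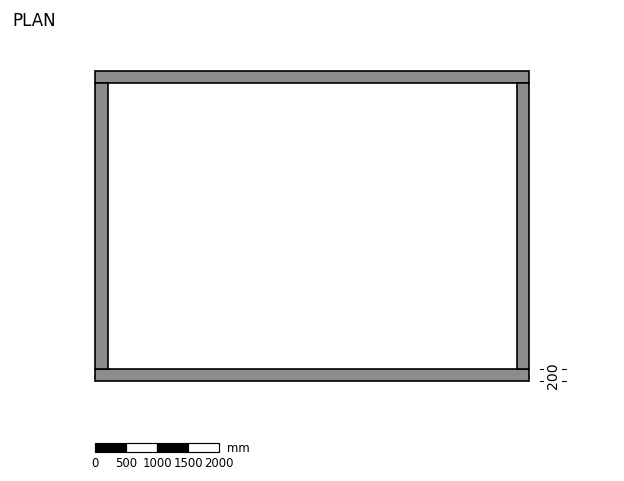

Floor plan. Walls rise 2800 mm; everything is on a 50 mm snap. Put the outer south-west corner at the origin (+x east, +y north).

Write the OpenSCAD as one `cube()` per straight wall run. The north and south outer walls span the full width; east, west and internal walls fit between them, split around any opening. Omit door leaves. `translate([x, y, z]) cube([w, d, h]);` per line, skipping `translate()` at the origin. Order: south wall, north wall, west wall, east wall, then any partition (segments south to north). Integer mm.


cube([7000, 200, 2800]);
translate([0, 4800, 0]) cube([7000, 200, 2800]);
translate([0, 200, 0]) cube([200, 4600, 2800]);
translate([6800, 200, 0]) cube([200, 4600, 2800]);


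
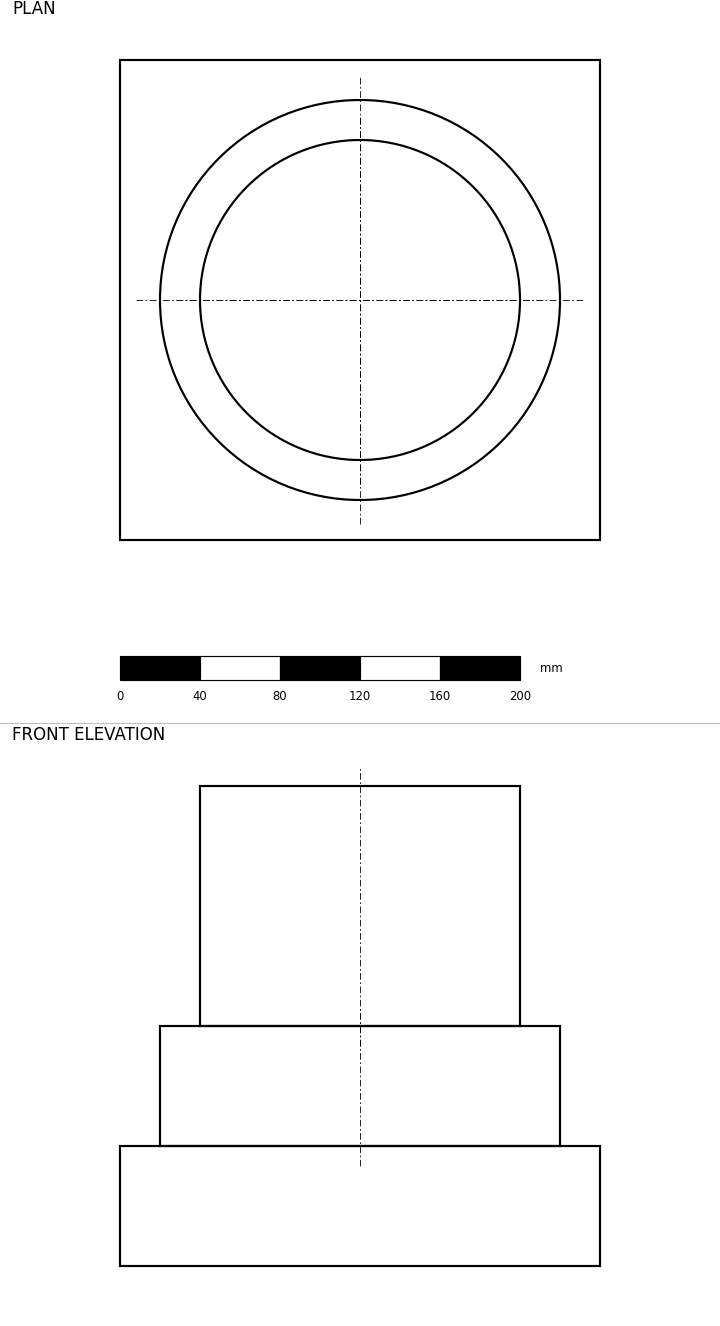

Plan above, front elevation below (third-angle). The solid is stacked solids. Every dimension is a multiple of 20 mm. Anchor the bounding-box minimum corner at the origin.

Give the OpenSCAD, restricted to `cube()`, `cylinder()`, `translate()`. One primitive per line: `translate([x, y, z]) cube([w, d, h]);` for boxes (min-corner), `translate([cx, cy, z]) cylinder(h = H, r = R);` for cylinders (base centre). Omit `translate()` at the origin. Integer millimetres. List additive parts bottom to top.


cube([240, 240, 60]);
translate([120, 120, 60]) cylinder(h = 60, r = 100);
translate([120, 120, 120]) cylinder(h = 120, r = 80);
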